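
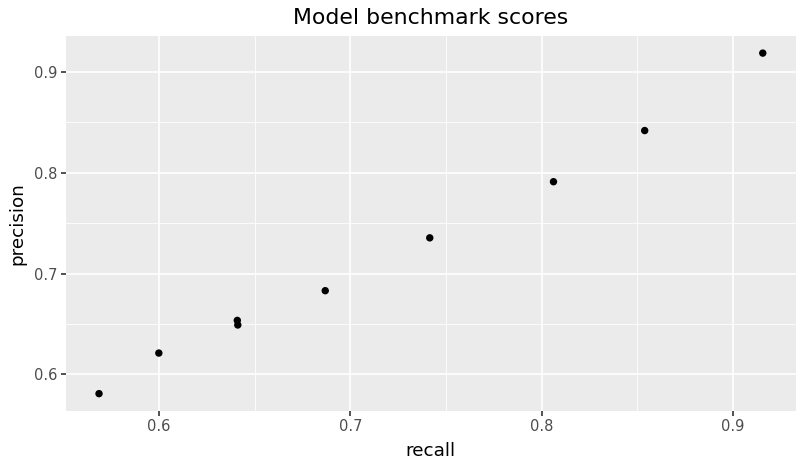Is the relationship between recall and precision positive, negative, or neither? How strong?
Points are positively correlated; strong (|r| ≈ 1.0).

positive, strong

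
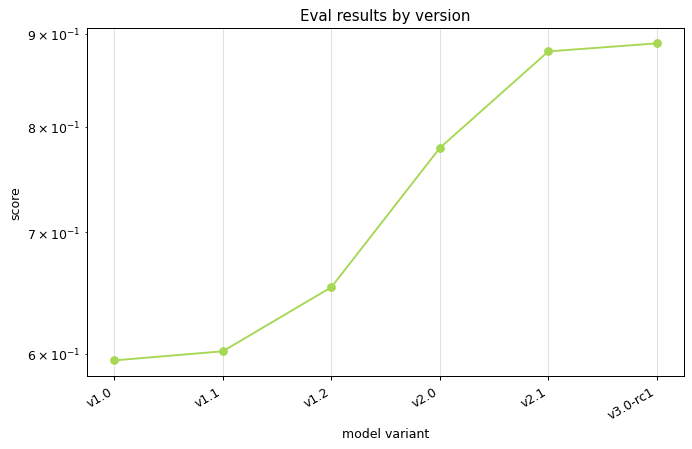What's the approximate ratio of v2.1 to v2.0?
≈ 1.12×

v2.1 ≈ 0.90, v2.0 ≈ 0.80; 0.90/0.80 ≈ 1.12.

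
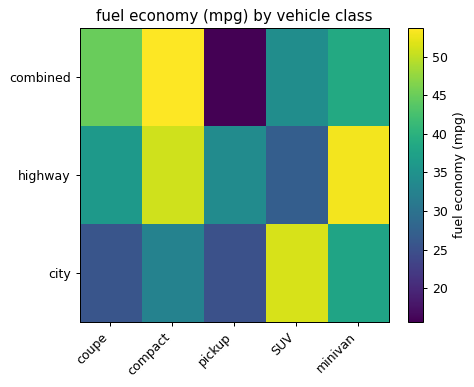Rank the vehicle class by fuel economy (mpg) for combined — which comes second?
coupe

Top 3 for combined: compact ≈ 55, coupe ≈ 45, minivan ≈ 40.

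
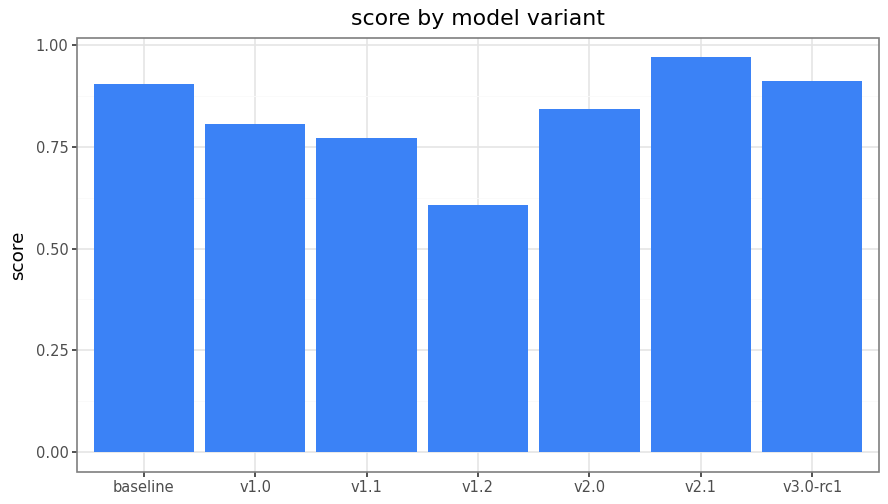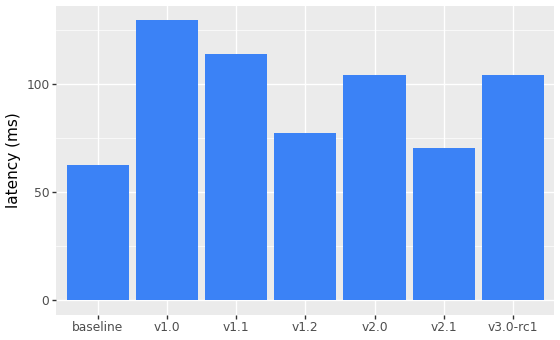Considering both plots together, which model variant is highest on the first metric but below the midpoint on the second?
v2.1

Chart 2 median latency (ms) ≈ 100; below-median model variants: baseline, v1.2, v2.1. Among those, v2.1 has the highest score (≈ 1).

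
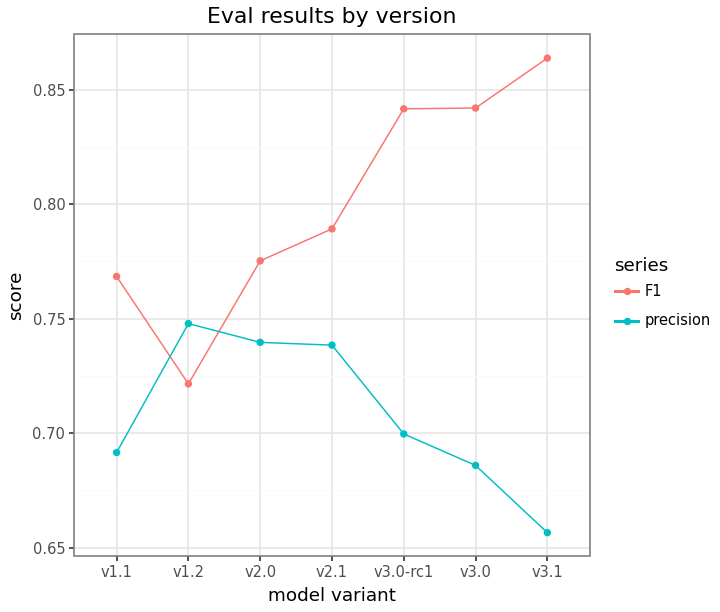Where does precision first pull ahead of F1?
v1.2

v1.1: precision ≈ 0.70 vs F1 ≈ 0.76 (not yet); v1.2: precision ≈ 0.74 vs F1 ≈ 0.72 (first crossover).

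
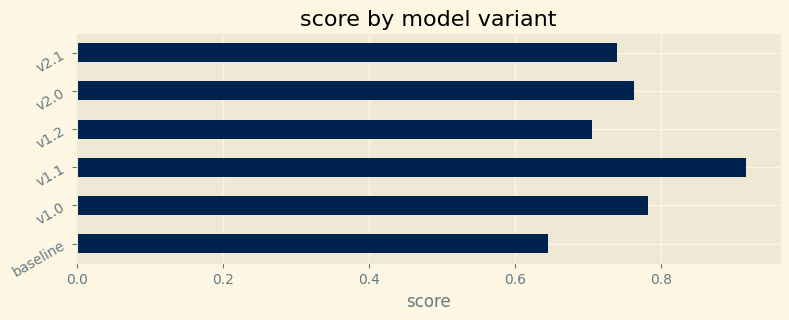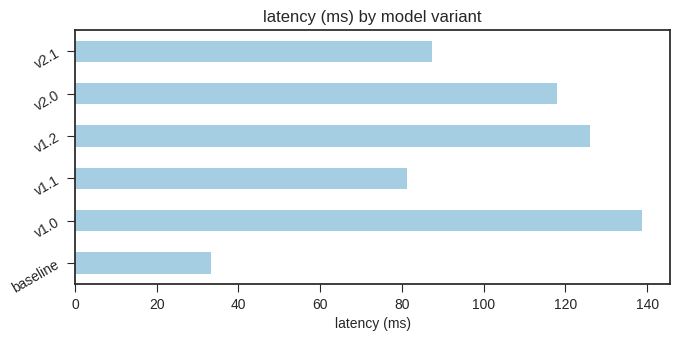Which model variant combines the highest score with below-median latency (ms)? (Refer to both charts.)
Chart 2 median latency (ms) ≈ 100; below-median model variants: baseline, v1.1, v2.1. Among those, v1.1 has the highest score (≈ 0.9).

v1.1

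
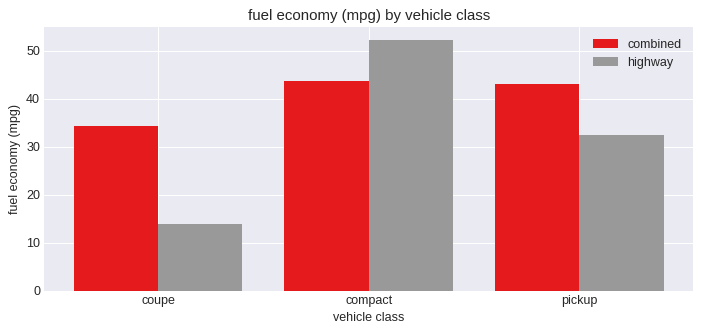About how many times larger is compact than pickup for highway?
compact ≈ 50, pickup ≈ 30; 50/30 ≈ 1.67.

≈ 1.67×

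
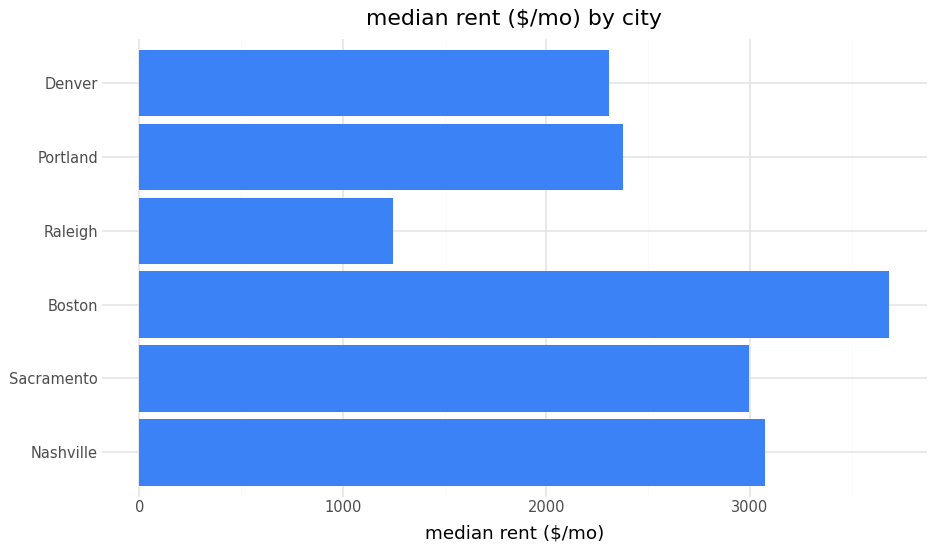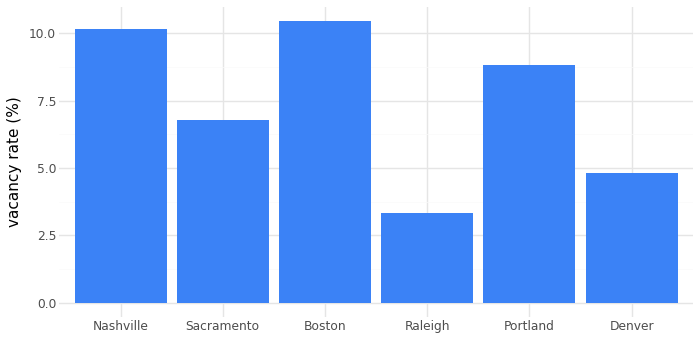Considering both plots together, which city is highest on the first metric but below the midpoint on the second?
Chart 2 median vacancy rate (%) ≈ 8; below-median cities: Sacramento, Raleigh, Denver. Among those, Sacramento has the highest median rent ($/mo) (≈ 3000).

Sacramento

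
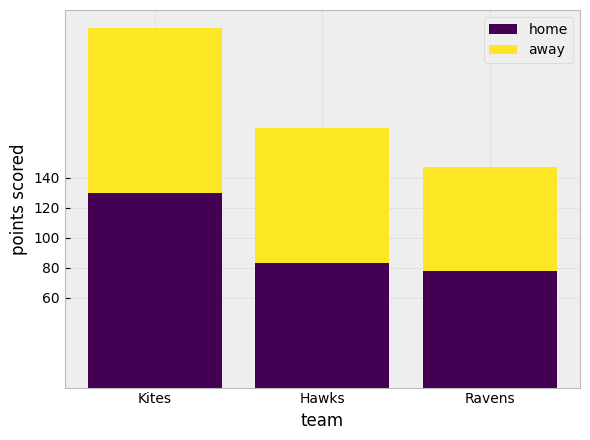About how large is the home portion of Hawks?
home top ≈ 80, bottom ≈ 0; segment ≈ 80.

≈ 80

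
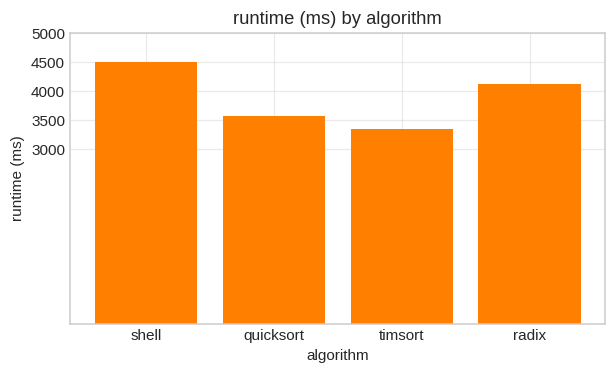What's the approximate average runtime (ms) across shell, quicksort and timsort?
≈ 3833

(4500 + 3500 + 3500) / 3 ≈ 3833.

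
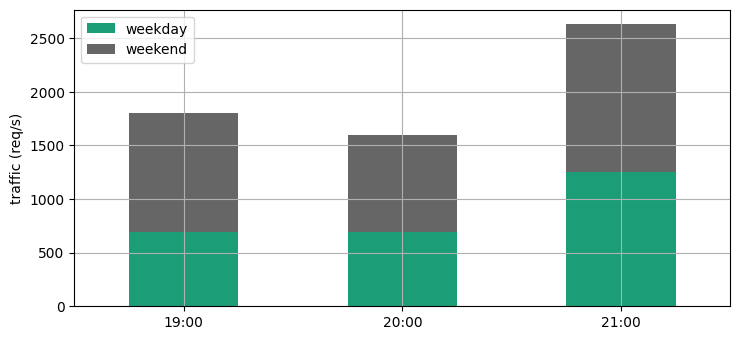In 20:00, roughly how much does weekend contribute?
weekend top ≈ 1500, bottom ≈ 500; segment ≈ 1000.

≈ 1000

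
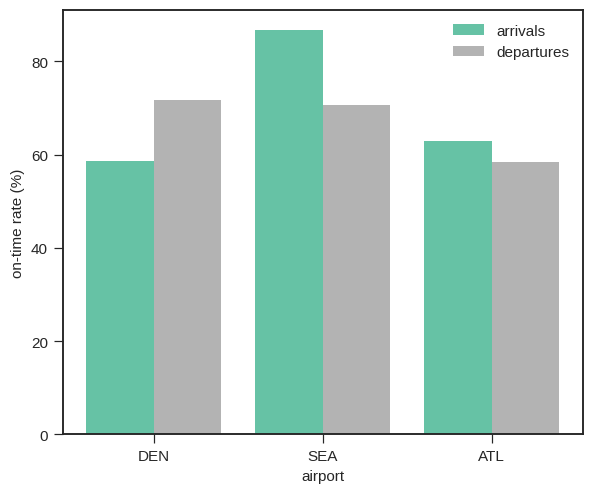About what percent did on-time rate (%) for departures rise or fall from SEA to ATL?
≈ -14.3%

SEA ≈ 70, ATL ≈ 60; (60 − 70) / 70 ≈ -14.3%.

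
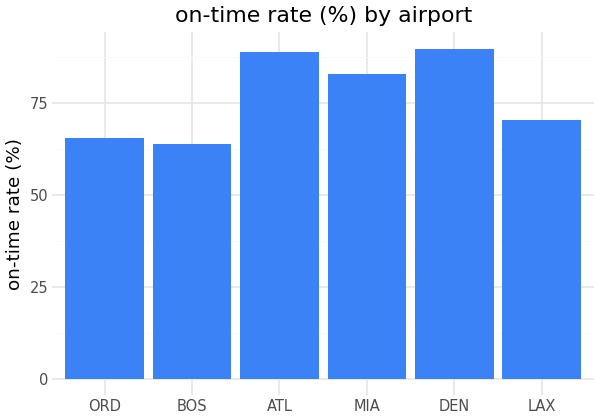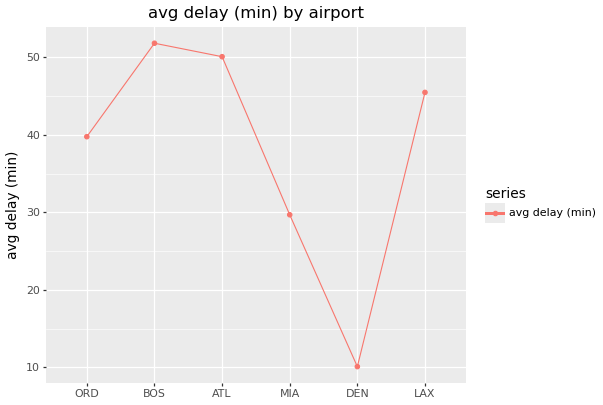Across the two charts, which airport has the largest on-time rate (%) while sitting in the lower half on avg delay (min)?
Chart 2 median avg delay (min) ≈ 45; below-median airports: ORD, MIA, DEN. Among those, DEN has the highest on-time rate (%) (≈ 90).

DEN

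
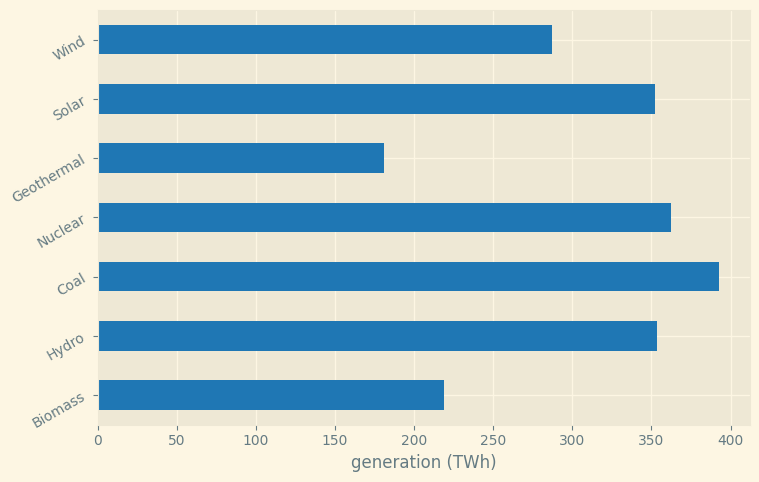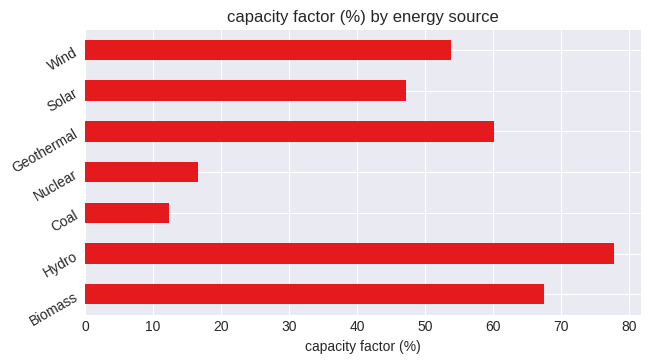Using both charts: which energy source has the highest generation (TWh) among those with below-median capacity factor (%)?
Coal

Chart 2 median capacity factor (%) ≈ 50; below-median energy sources: Coal, Nuclear, Solar. Among those, Coal has the highest generation (TWh) (≈ 400).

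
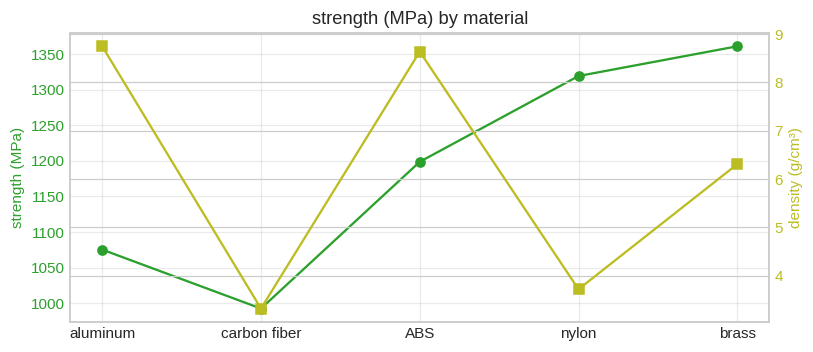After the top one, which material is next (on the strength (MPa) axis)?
Top 3 (on the strength (MPa) axis): brass ≈ 1350, nylon ≈ 1300, ABS ≈ 1200.

nylon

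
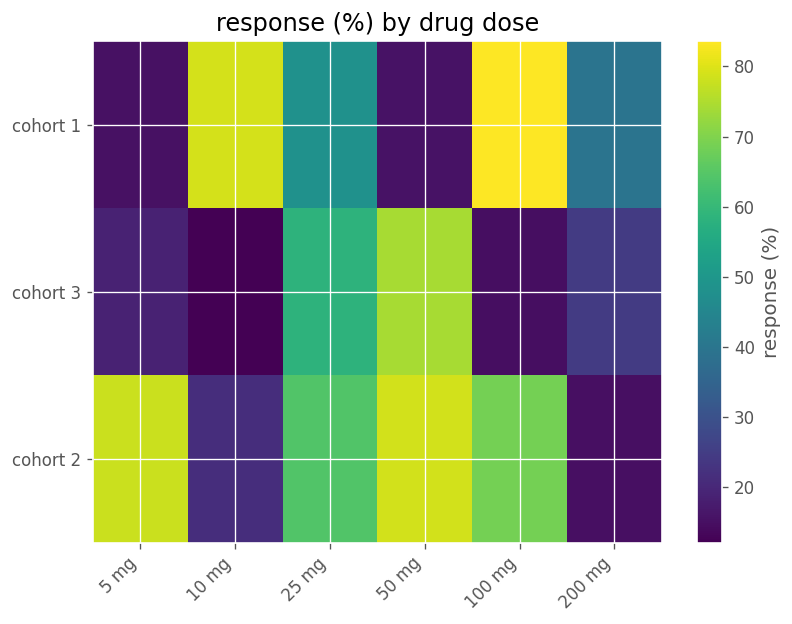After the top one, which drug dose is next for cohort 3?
25 mg

Top 3 for cohort 3: 50 mg ≈ 70, 25 mg ≈ 60, 200 mg ≈ 20.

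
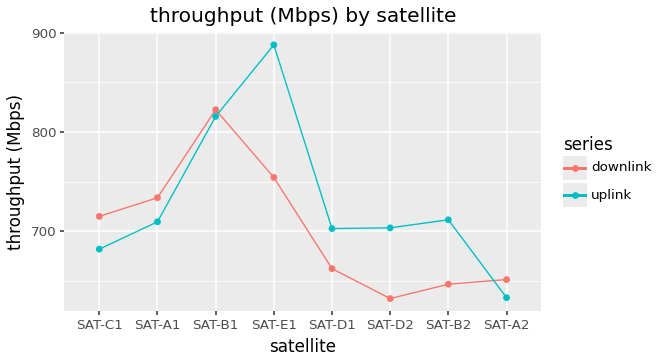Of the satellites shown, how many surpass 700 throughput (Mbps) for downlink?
4

Above 700: SAT-C1, SAT-A1, SAT-B1, SAT-E1.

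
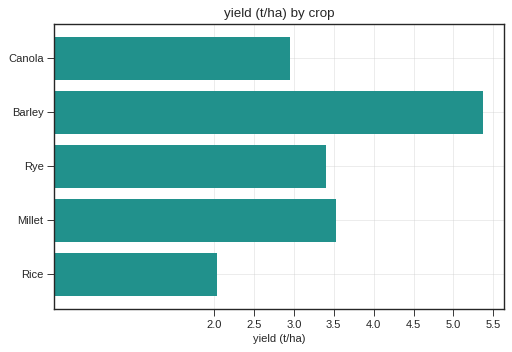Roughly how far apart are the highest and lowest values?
Max Barley ≈ 5.5, min Rice ≈ 2.0; range ≈ 3.5.

≈ 3.5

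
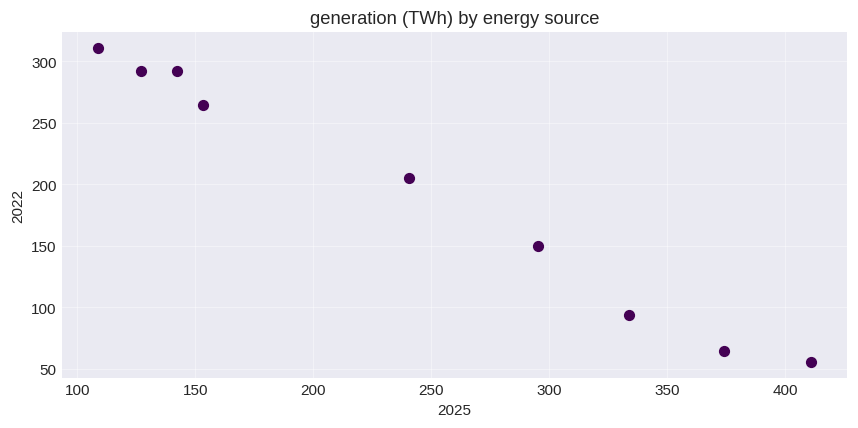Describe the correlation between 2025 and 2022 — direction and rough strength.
negative, strong

Points are negatively correlated; strong (|r| ≈ 1.0).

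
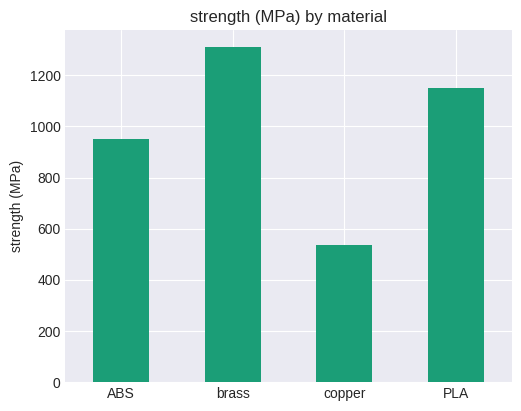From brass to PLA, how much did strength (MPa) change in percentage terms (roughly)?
≈ -14.3%

brass ≈ 1400, PLA ≈ 1200; (1200 − 1400) / 1400 ≈ -14.3%.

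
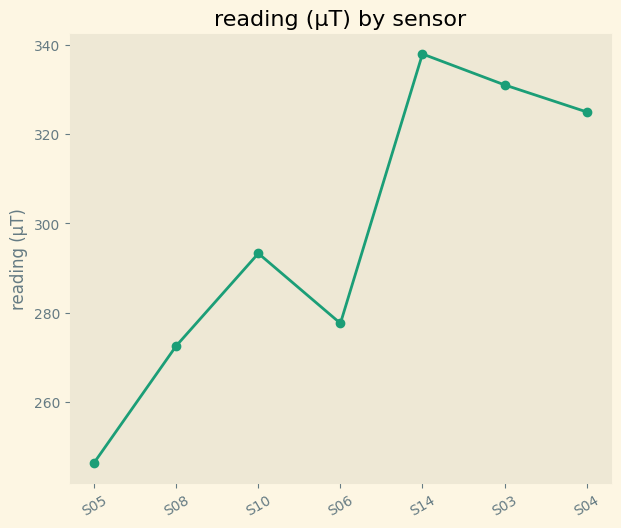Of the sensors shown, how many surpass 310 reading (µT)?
Above 310: S14, S03, S04.

3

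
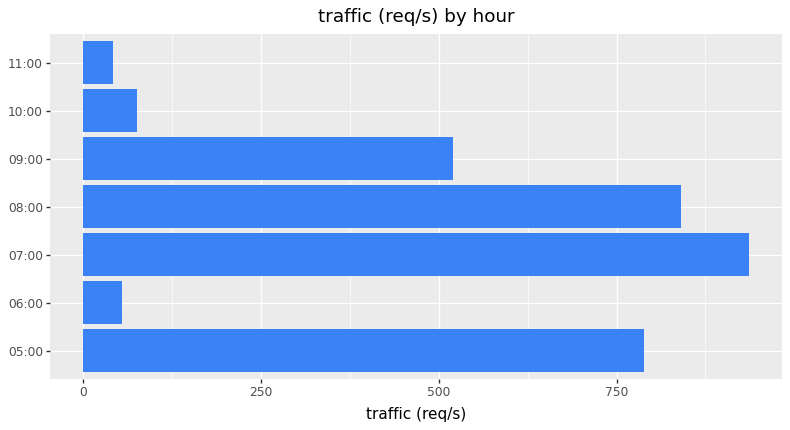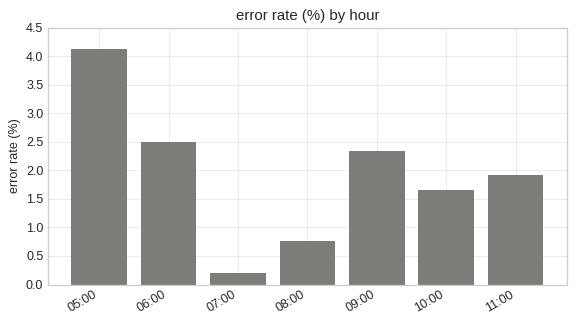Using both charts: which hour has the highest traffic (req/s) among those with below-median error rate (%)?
07:00

Chart 2 median error rate (%) ≈ 2; below-median hours: 07:00, 08:00, 10:00. Among those, 07:00 has the highest traffic (req/s) (≈ 900).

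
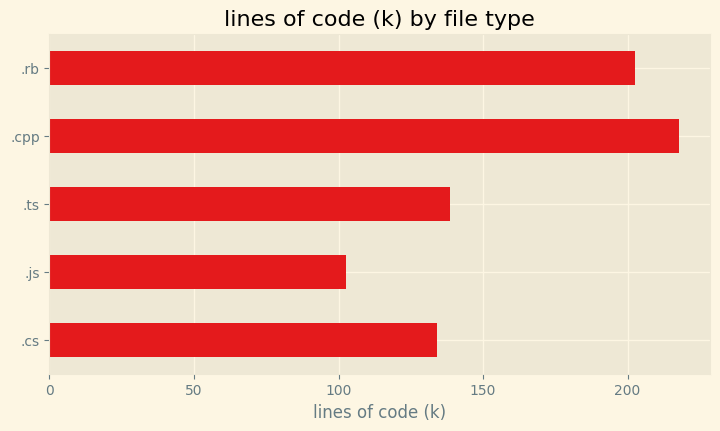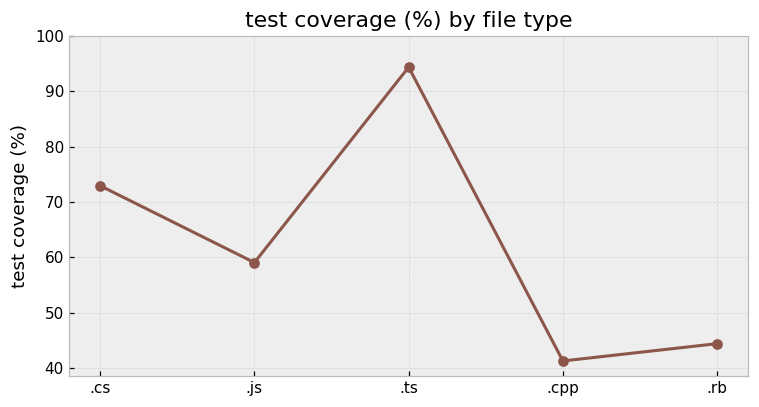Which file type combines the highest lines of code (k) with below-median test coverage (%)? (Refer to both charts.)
.cpp

Chart 2 median test coverage (%) ≈ 60; below-median file types: .cpp, .rb. Among those, .cpp has the highest lines of code (k) (≈ 220).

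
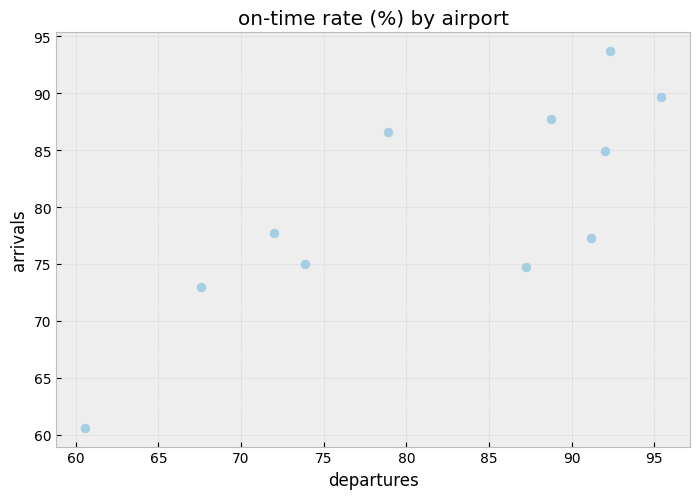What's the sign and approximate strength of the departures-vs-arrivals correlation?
Points are positively correlated; strong (|r| ≈ 0.8).

positive, strong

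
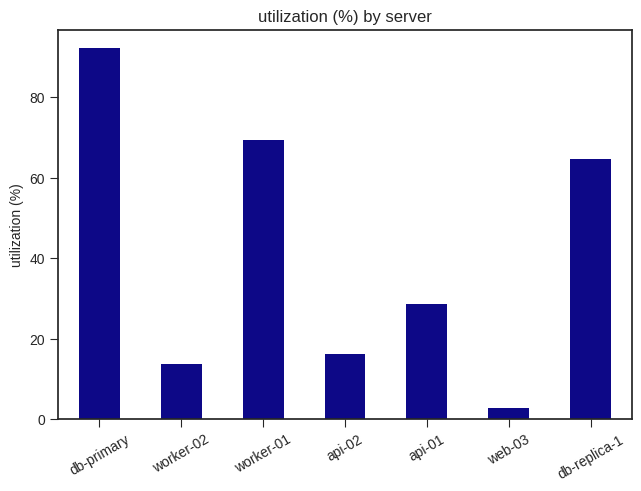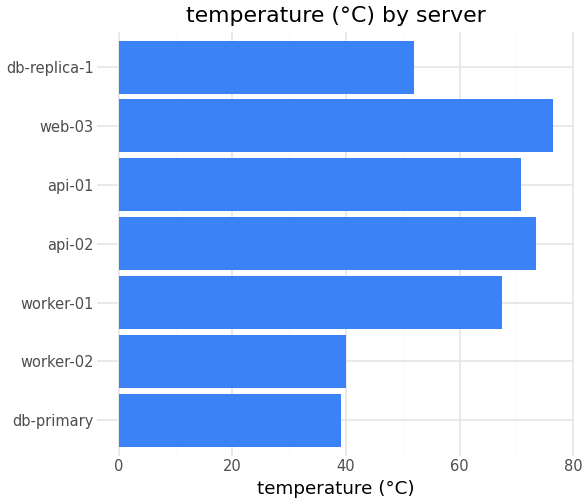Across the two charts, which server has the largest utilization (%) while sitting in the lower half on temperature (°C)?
db-primary

Chart 2 median temperature (°C) ≈ 70; below-median servers: db-primary, worker-02, db-replica-1. Among those, db-primary has the highest utilization (%) (≈ 90).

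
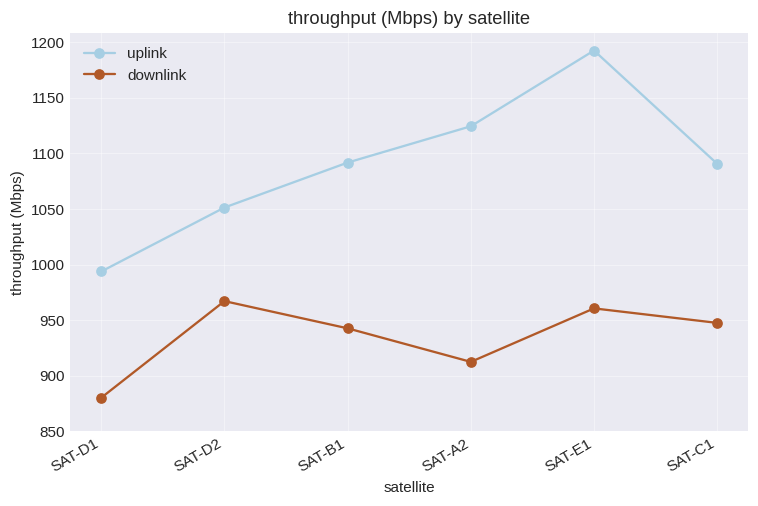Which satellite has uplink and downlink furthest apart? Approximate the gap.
SAT-E1, ≈ 250 Mbps

SAT-E1: uplink ≈ 1200, downlink ≈ 950 → gap ≈ 250. Next-largest (SAT-A2) is only ≈ 200.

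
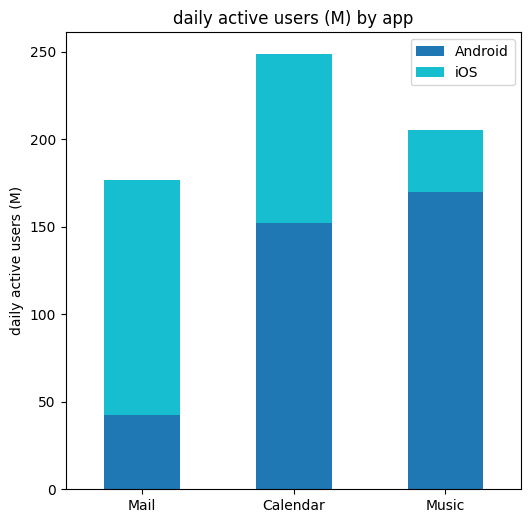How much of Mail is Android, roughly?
Android top ≈ 50, bottom ≈ 0; segment ≈ 50.

≈ 50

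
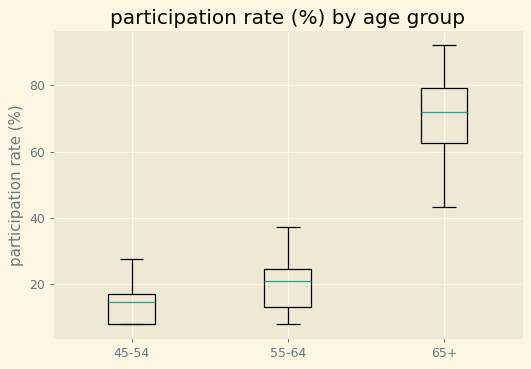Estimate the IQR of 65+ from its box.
≈ 15

Q3 ≈ 80, Q1 ≈ 65; IQR ≈ 15.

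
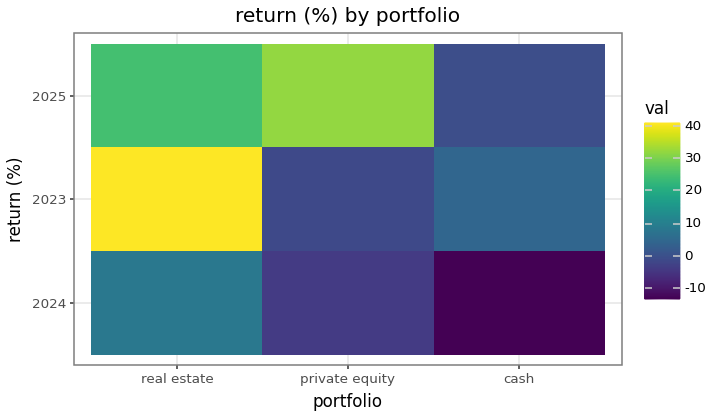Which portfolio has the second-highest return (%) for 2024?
Top 3 for 2024: real estate ≈ 10, private equity ≈ -5, cash ≈ -15.

private equity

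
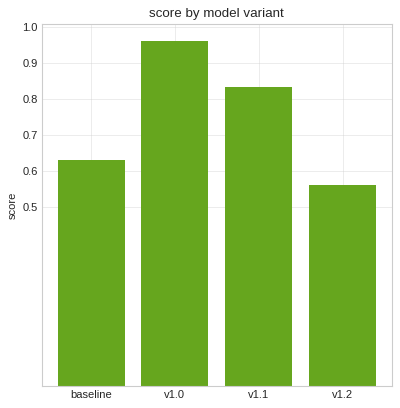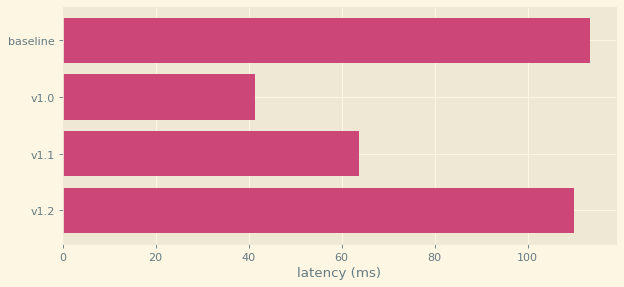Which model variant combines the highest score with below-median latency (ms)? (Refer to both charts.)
Chart 2 median latency (ms) ≈ 80; below-median model variants: v1.0, v1.1. Among those, v1.0 has the highest score (≈ 1).

v1.0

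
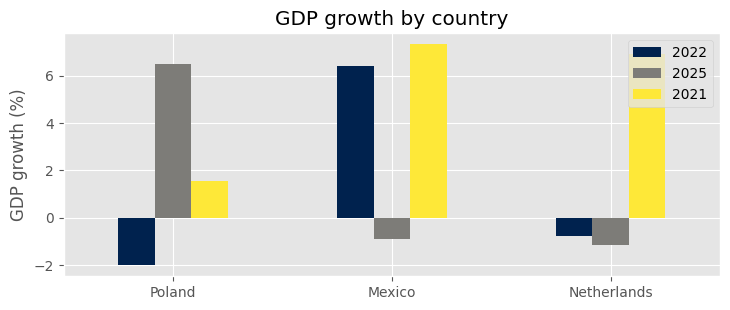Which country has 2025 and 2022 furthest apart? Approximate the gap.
Poland, ≈ 9 %

Poland: 2025 ≈ 7, 2022 ≈ -2 → gap ≈ 9. Next-largest (Mexico) is only ≈ 7.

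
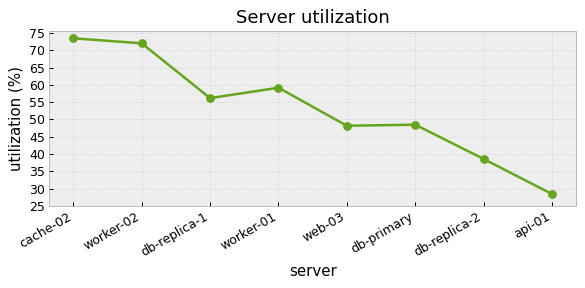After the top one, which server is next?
worker-02

Top 3: cache-02 ≈ 75, worker-02 ≈ 70, worker-01 ≈ 60.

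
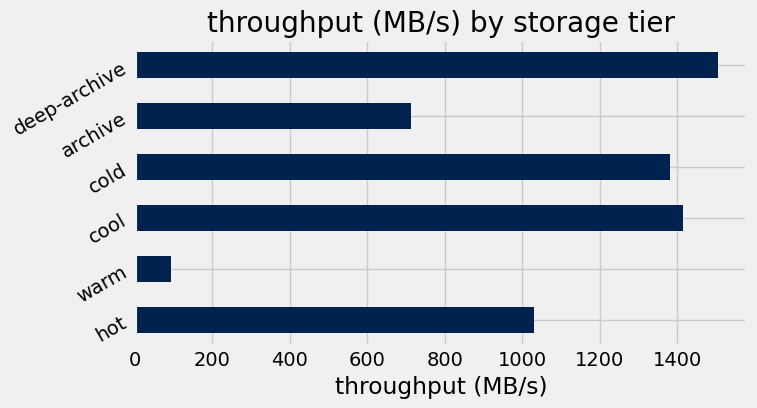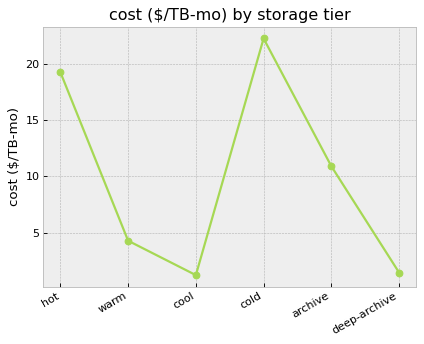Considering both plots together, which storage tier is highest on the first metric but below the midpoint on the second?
deep-archive

Chart 2 median cost ($/TB-mo) ≈ 10; below-median storage tiers: warm, cool, deep-archive. Among those, deep-archive has the highest throughput (MB/s) (≈ 1600).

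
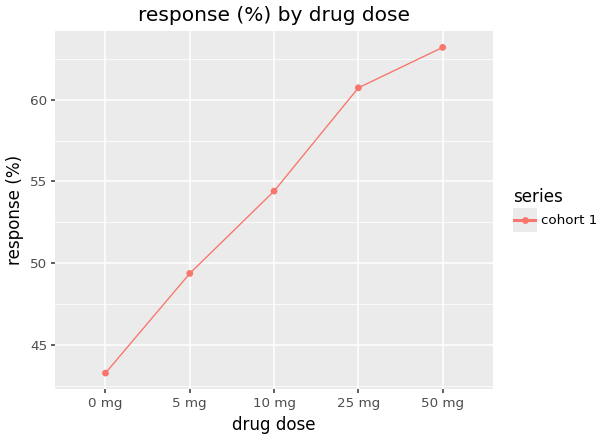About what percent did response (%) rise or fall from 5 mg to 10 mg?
5 mg ≈ 50, 10 mg ≈ 54; (54 − 50) / 50 ≈ +8%.

≈ +8%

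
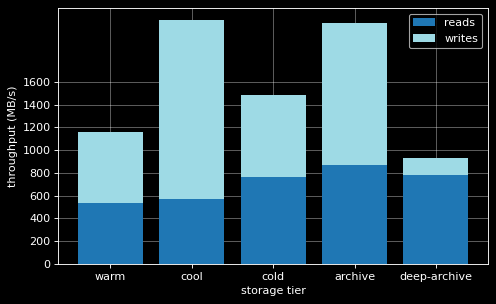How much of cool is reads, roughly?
reads top ≈ 600, bottom ≈ 0; segment ≈ 600.

≈ 600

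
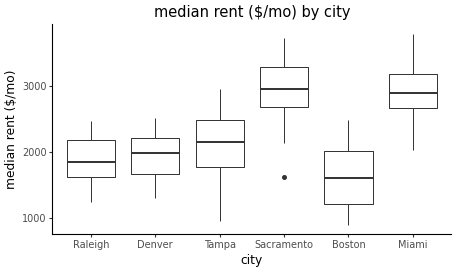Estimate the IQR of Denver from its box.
≈ 600

Q3 ≈ 2200, Q1 ≈ 1600; IQR ≈ 600.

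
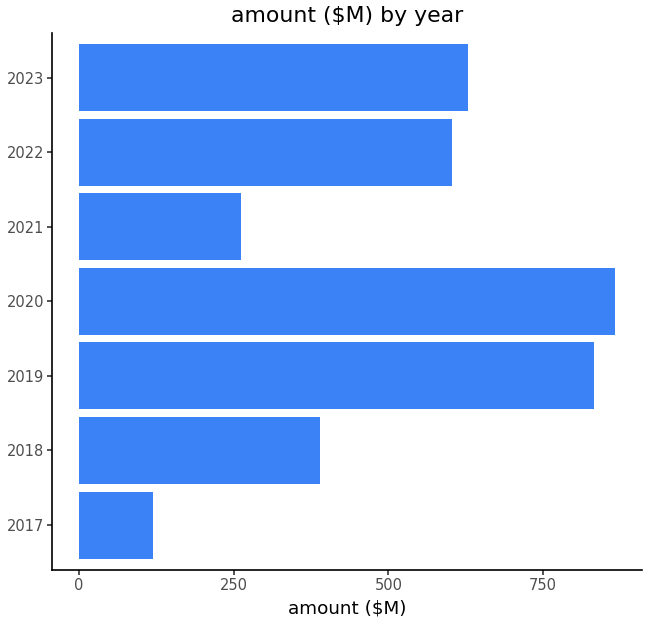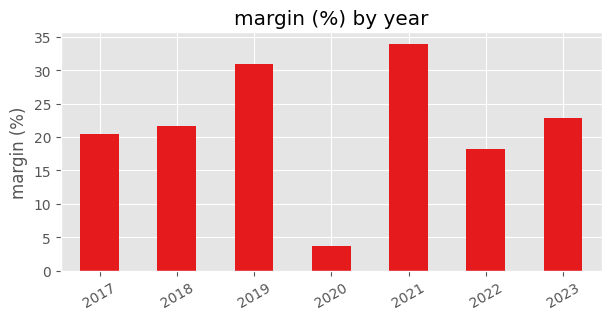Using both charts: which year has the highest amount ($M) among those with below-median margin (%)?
Chart 2 median margin (%) ≈ 20; below-median years: 2017, 2020, 2022. Among those, 2020 has the highest amount ($M) (≈ 900).

2020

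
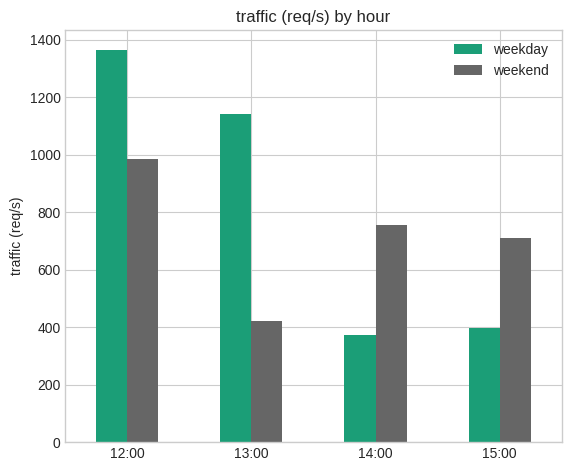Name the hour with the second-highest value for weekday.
13:00

Top 3 for weekday: 12:00 ≈ 1400, 13:00 ≈ 1200, 15:00 ≈ 400.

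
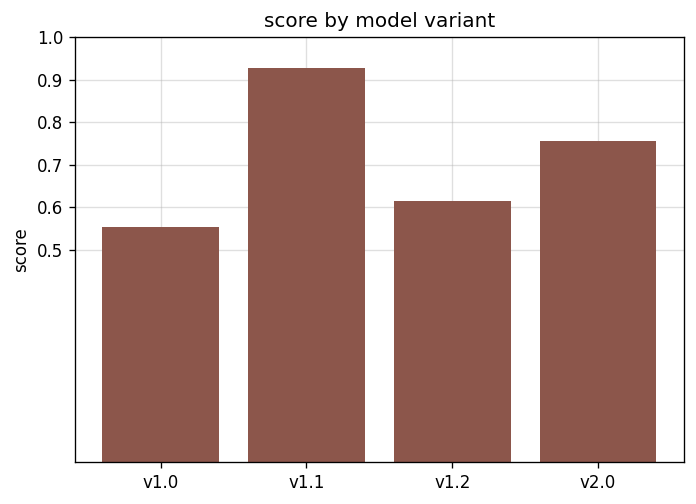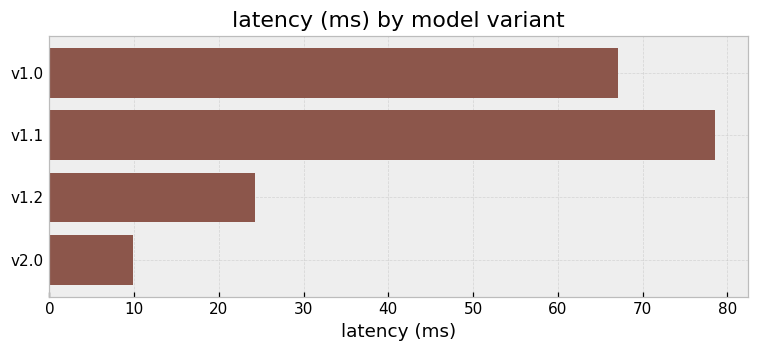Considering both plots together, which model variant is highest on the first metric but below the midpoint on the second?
v2.0

Chart 2 median latency (ms) ≈ 50; below-median model variants: v1.2, v2.0. Among those, v2.0 has the highest score (≈ 0.8).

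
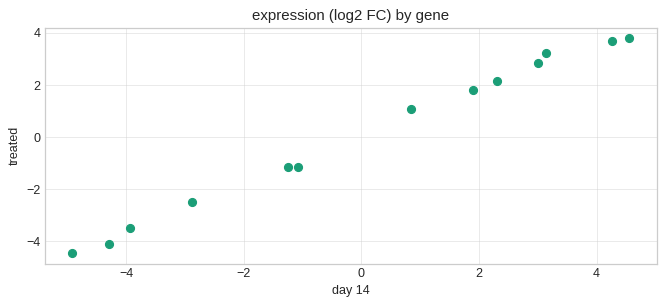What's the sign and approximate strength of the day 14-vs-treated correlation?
positive, strong

Points are positively correlated; strong (|r| ≈ 1.0).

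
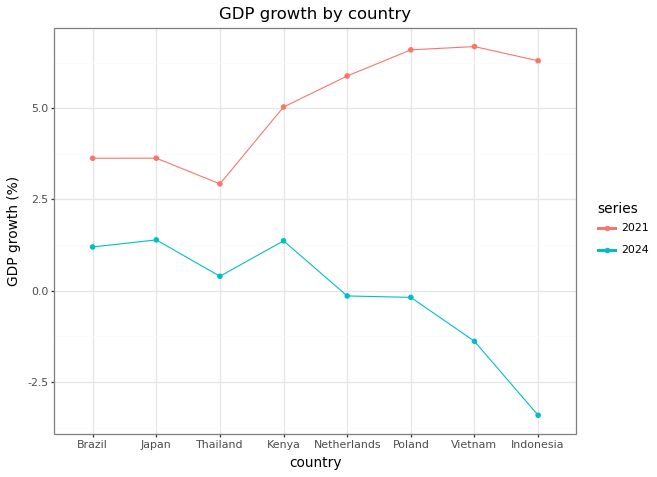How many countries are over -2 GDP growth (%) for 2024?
Above -2: Brazil, Japan, Thailand, Kenya, Netherlands, Poland, Vietnam.

7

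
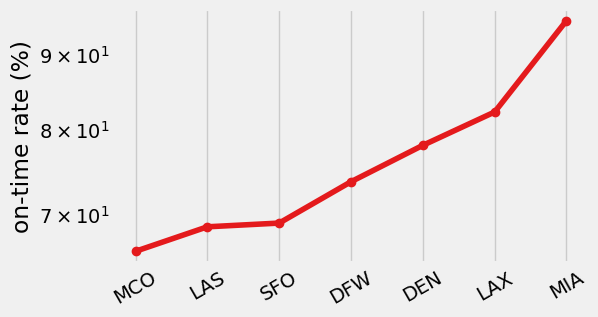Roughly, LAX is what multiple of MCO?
≈ 1.23×

LAX ≈ 80, MCO ≈ 65; 80/65 ≈ 1.23.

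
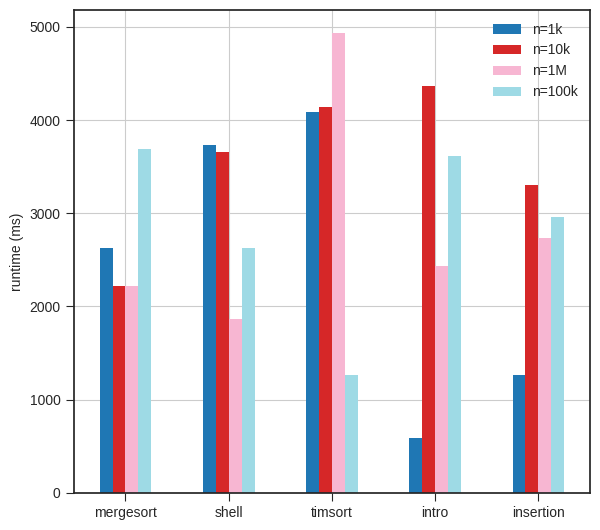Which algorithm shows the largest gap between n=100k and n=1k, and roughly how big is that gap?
intro: n=100k ≈ 3500, n=1k ≈ 500 → gap ≈ 3000. Next-largest (timsort) is only ≈ 2500.

intro, ≈ 3000 ms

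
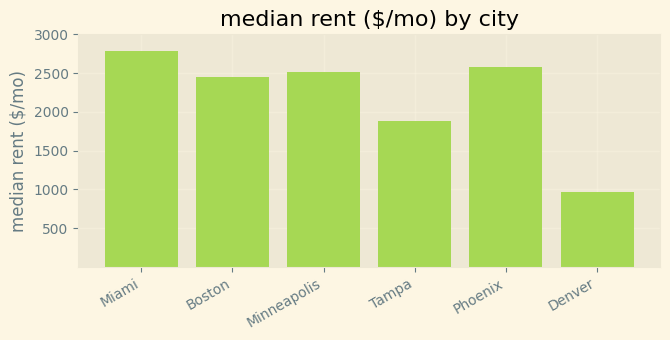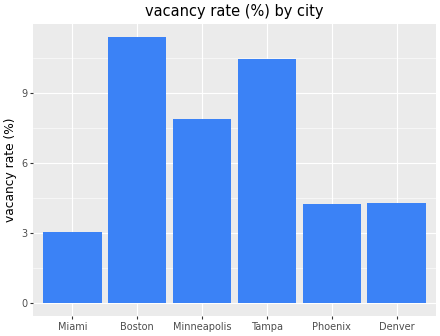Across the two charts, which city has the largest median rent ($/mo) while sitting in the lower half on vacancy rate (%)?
Chart 2 median vacancy rate (%) ≈ 6; below-median cities: Miami, Phoenix, Denver. Among those, Miami has the highest median rent ($/mo) (≈ 3000).

Miami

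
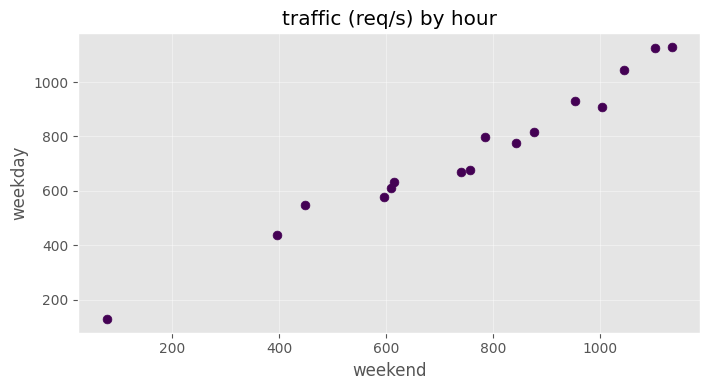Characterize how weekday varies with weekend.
positive, strong

Points are positively correlated; strong (|r| ≈ 1.0).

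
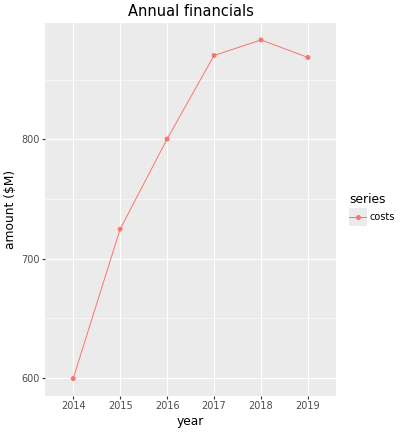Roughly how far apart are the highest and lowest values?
≈ 275

Max 2018 ≈ 875, min 2014 ≈ 600; range ≈ 275.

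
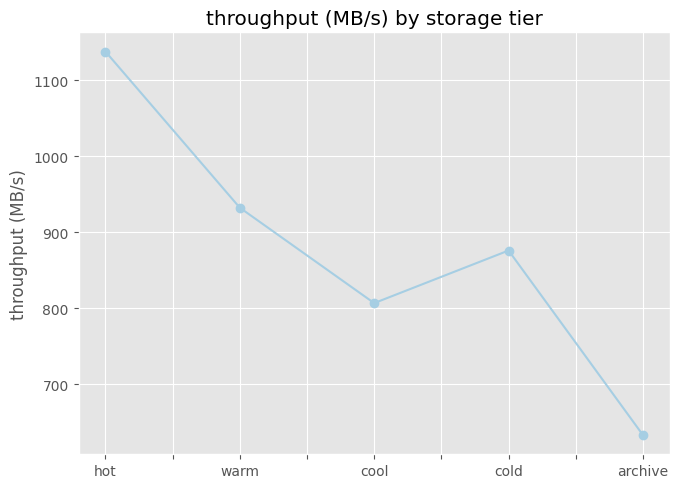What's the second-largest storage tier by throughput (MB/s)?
warm

Top 3: hot ≈ 1150, warm ≈ 950, cold ≈ 900.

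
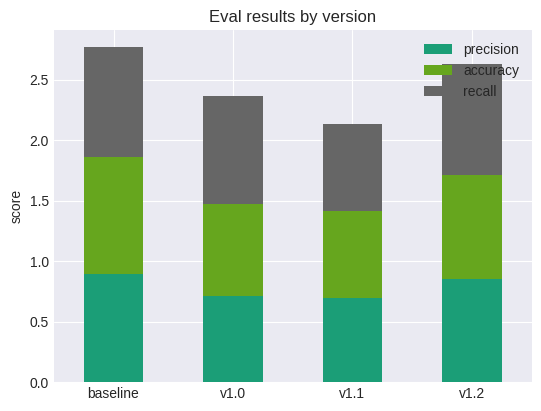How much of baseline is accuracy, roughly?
accuracy top ≈ 2.0, bottom ≈ 1.0; segment ≈ 1.0.

≈ 1.0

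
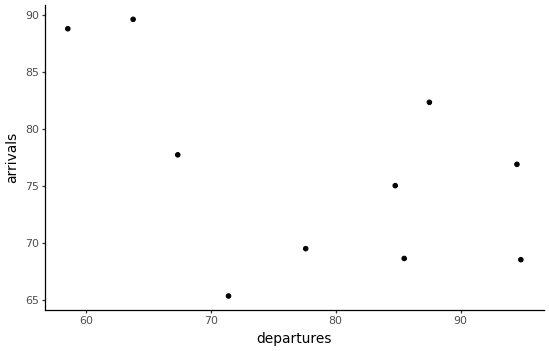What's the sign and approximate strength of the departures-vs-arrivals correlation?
Points are negatively correlated; moderate (|r| ≈ 0.5).

negative, moderate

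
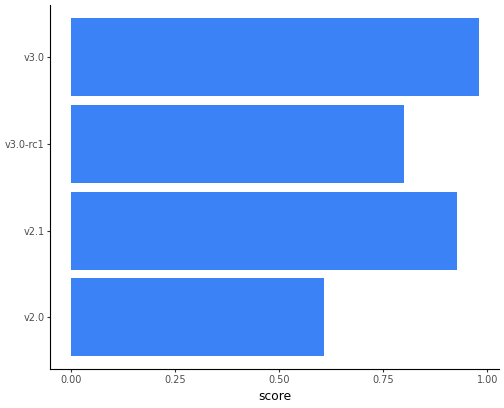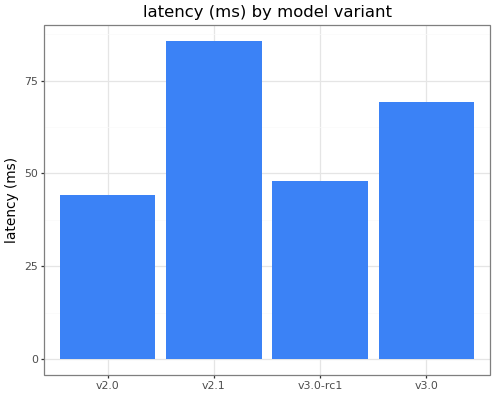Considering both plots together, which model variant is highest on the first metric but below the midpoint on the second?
v3.0-rc1

Chart 2 median latency (ms) ≈ 60; below-median model variants: v2.0, v3.0-rc1. Among those, v3.0-rc1 has the highest score (≈ 0.8).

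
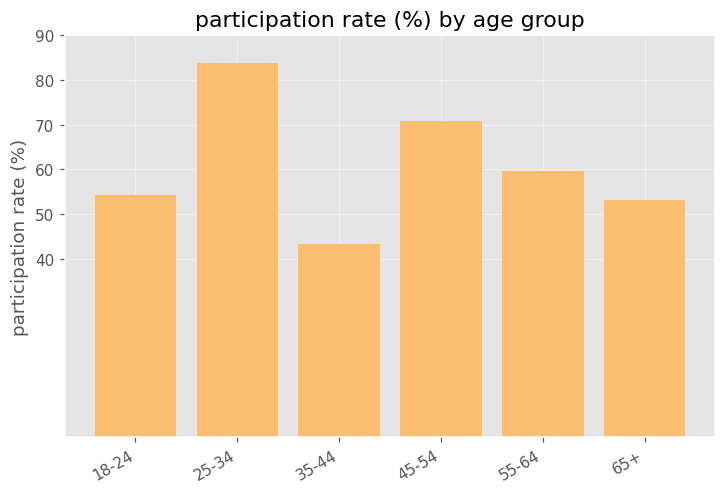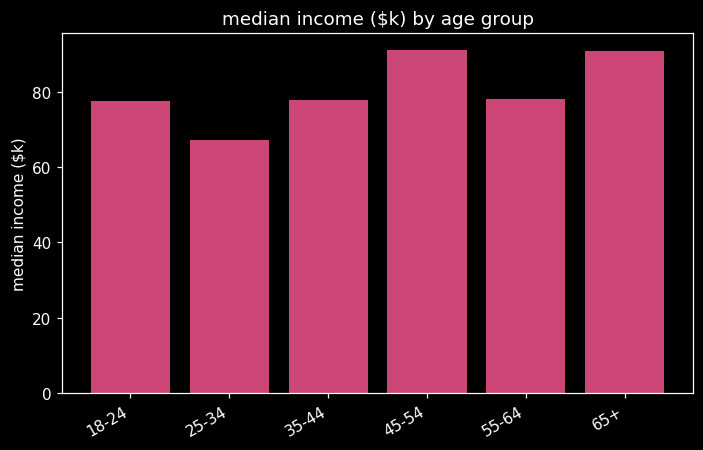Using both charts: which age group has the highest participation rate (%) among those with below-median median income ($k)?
Chart 2 median median income ($k) ≈ 80; below-median age groups: 18-24, 25-34, 35-44. Among those, 25-34 has the highest participation rate (%) (≈ 80).

25-34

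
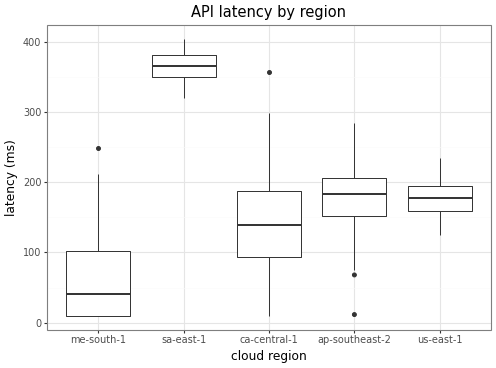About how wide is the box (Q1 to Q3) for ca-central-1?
≈ 100

Q3 ≈ 200, Q1 ≈ 100; IQR ≈ 100.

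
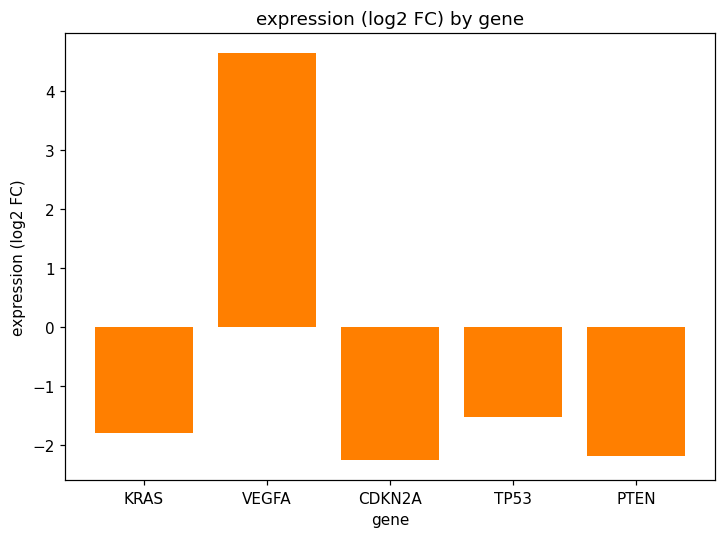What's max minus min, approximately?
Max VEGFA ≈ 5, min CDKN2A ≈ -2; range ≈ 7.

≈ 7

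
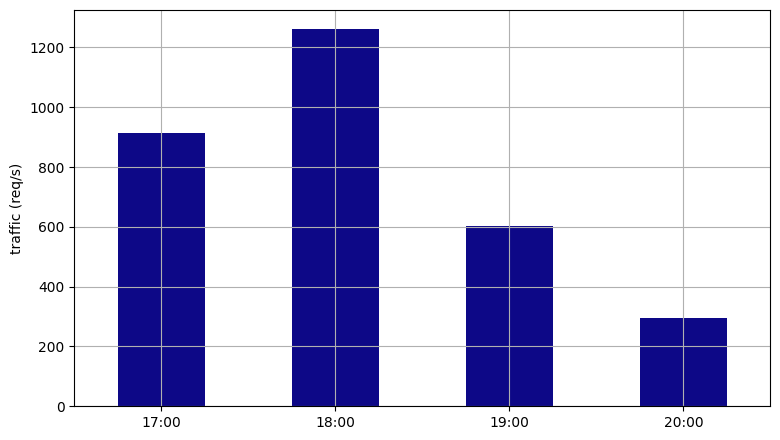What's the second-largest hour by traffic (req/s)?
Top 3: 18:00 ≈ 1200, 17:00 ≈ 1000, 19:00 ≈ 600.

17:00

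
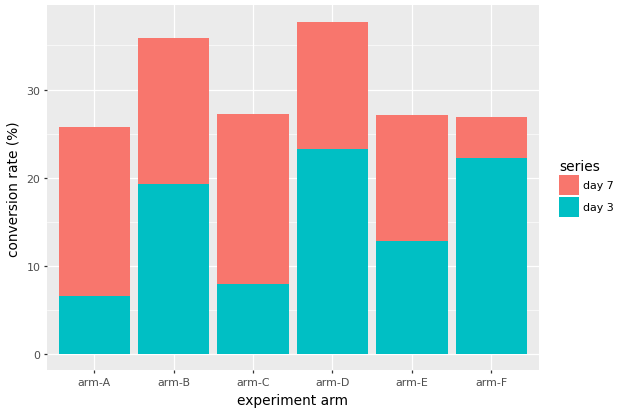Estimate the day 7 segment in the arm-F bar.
≈ 5

day 7 top ≈ 25, bottom ≈ 20; segment ≈ 5.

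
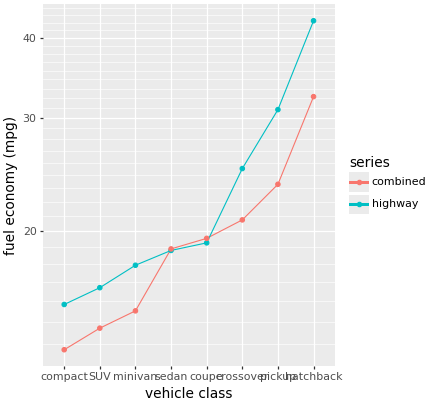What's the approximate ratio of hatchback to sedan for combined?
hatchback ≈ 30, sedan ≈ 20; 30/20 ≈ 1.5.

≈ 1.5×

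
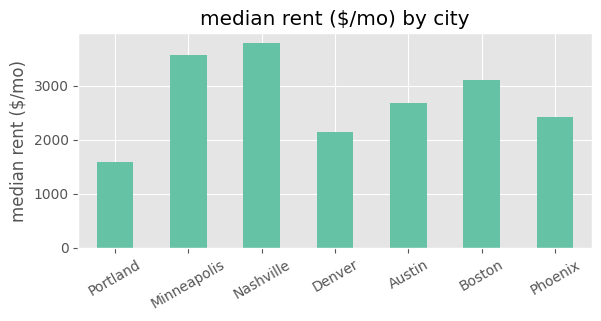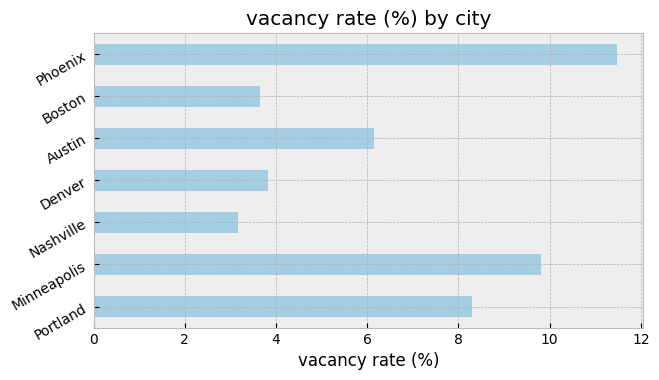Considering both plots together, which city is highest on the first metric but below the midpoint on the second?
Nashville

Chart 2 median vacancy rate (%) ≈ 6; below-median cities: Nashville, Denver, Boston. Among those, Nashville has the highest median rent ($/mo) (≈ 4000).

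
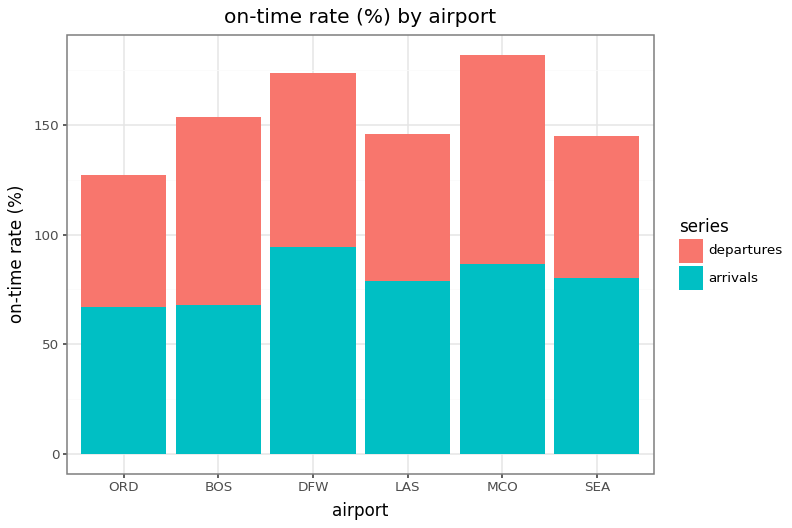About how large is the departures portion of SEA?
≈ 60

departures top ≈ 140, bottom ≈ 80; segment ≈ 60.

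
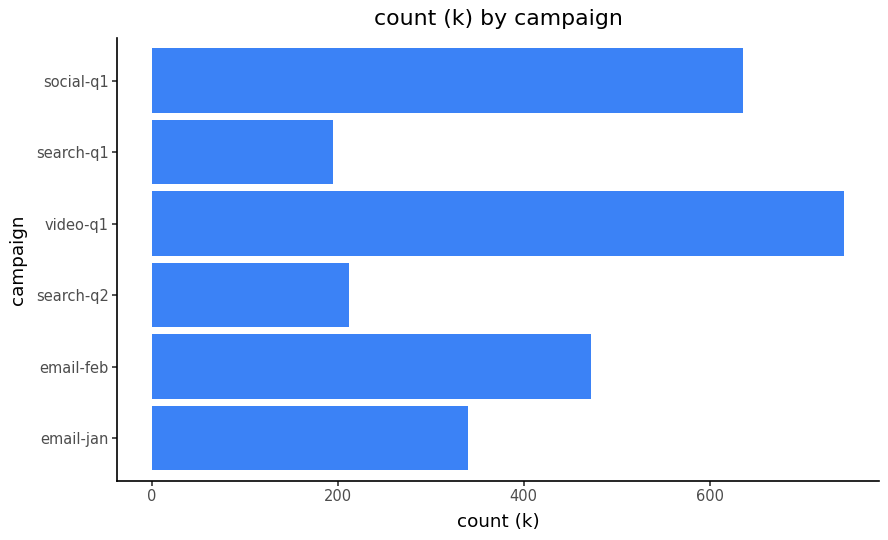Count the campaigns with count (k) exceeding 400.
Above 400: email-feb, video-q1, social-q1.

3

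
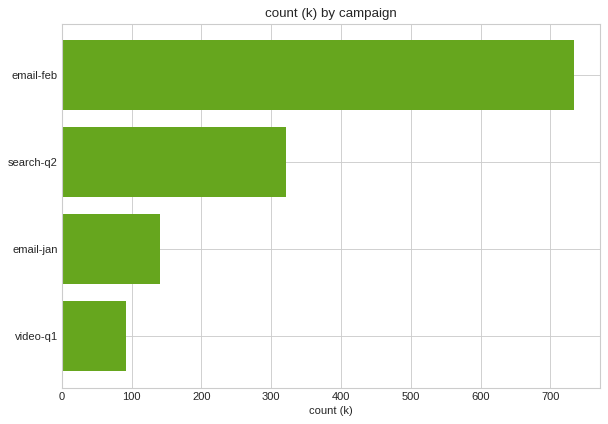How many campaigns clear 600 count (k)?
Above 600: email-feb.

1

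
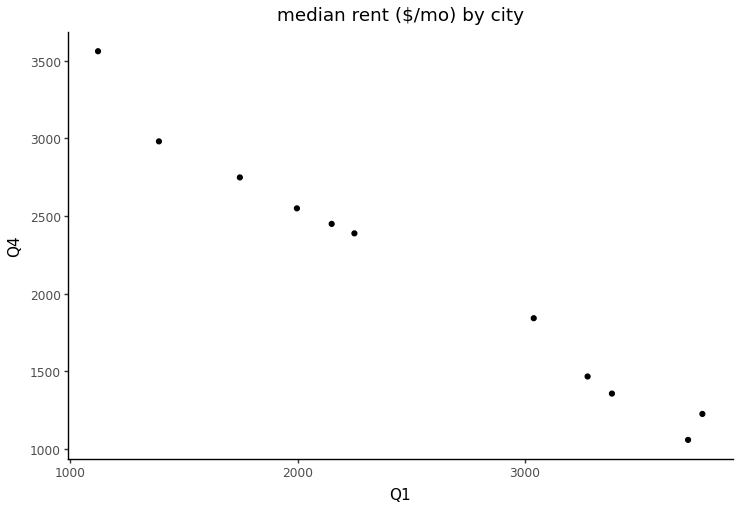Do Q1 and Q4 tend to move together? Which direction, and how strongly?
Points are negatively correlated; strong (|r| ≈ 1.0).

negative, strong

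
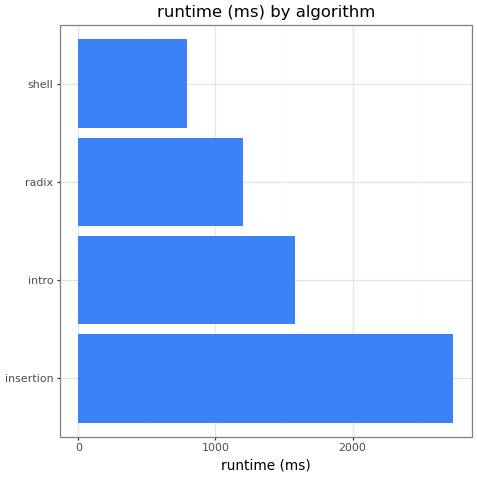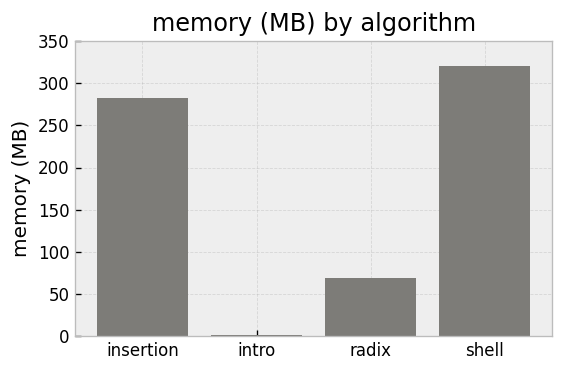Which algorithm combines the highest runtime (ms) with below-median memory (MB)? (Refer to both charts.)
Chart 2 median memory (MB) ≈ 200; below-median algorithms: intro, radix. Among those, intro has the highest runtime (ms) (≈ 1500).

intro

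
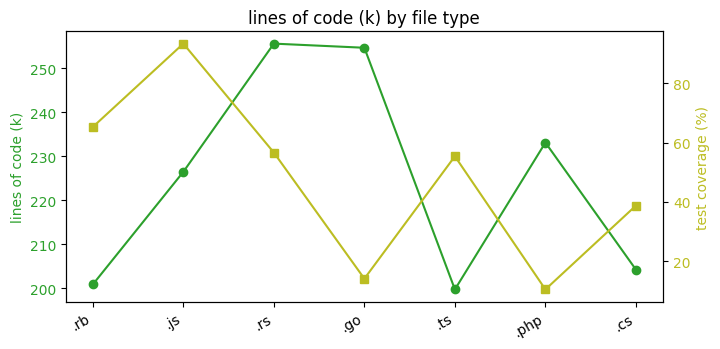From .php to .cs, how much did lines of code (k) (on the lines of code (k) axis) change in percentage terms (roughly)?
.php ≈ 235, .cs ≈ 205; (205 − 235) / 235 ≈ -12.8%.

≈ -12.8%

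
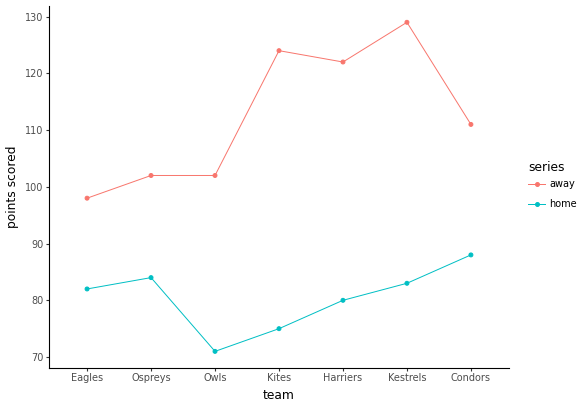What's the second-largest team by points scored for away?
Kites

Top 3 for away: Kestrels ≈ 130, Kites ≈ 125, Harriers ≈ 120.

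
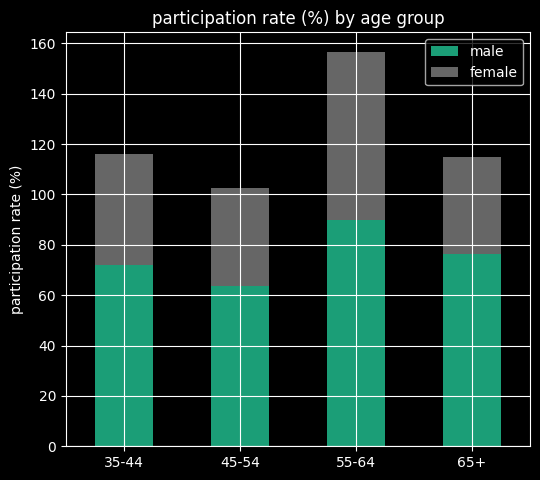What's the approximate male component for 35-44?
≈ 80

male top ≈ 80, bottom ≈ 0; segment ≈ 80.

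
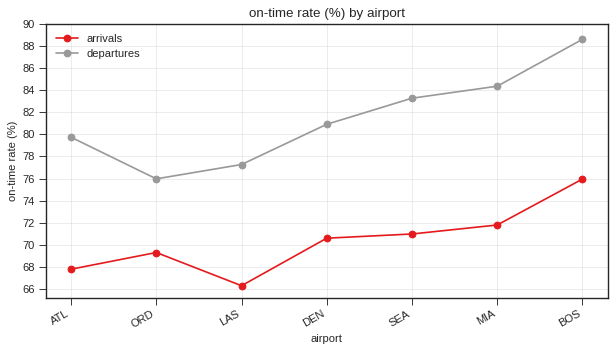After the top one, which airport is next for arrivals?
Top 3 for arrivals: BOS ≈ 76, MIA ≈ 72, SEA ≈ 70.

MIA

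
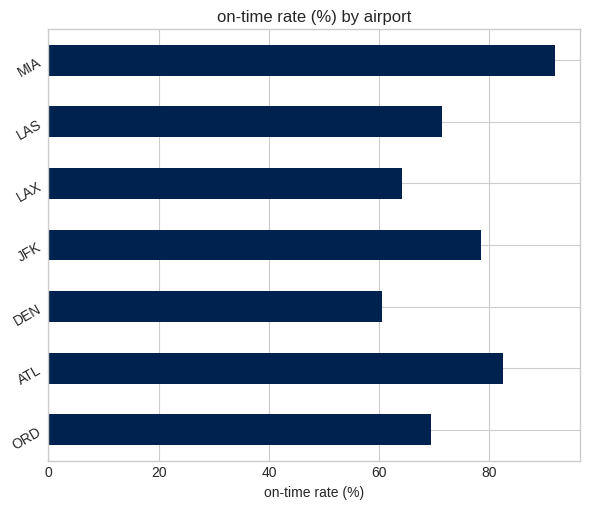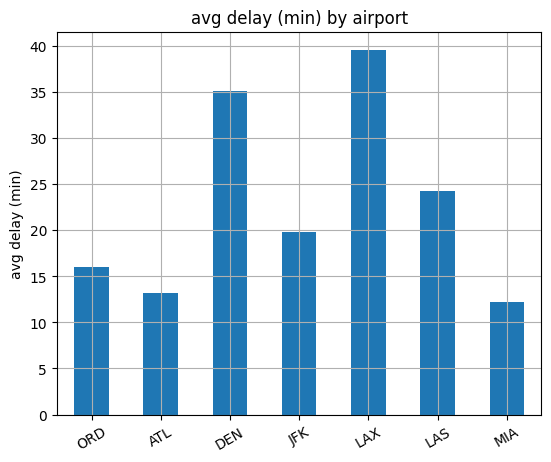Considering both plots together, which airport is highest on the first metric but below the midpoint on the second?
Chart 2 median avg delay (min) ≈ 20; below-median airports: ORD, ATL, MIA. Among those, MIA has the highest on-time rate (%) (≈ 90).

MIA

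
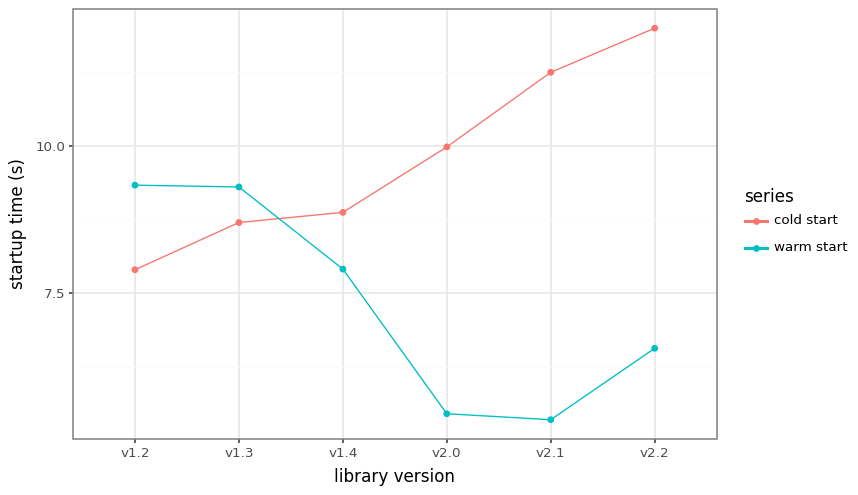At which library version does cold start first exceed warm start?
v1.3: cold start ≈ 9 vs warm start ≈ 9 (not yet); v1.4: cold start ≈ 9 vs warm start ≈ 8 (first crossover).

v1.4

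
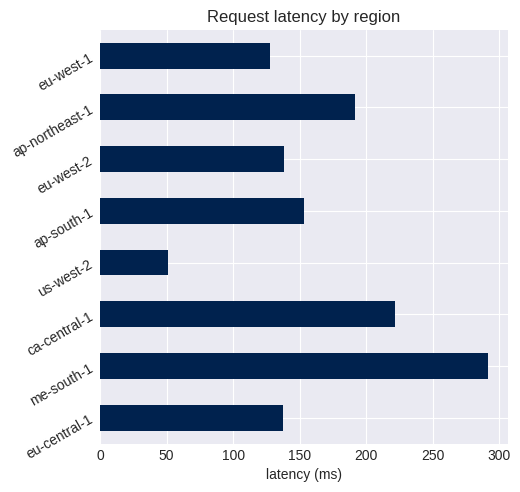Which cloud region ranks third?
ap-northeast-1

Top 4: me-south-1 ≈ 300, ca-central-1 ≈ 225, ap-northeast-1 ≈ 200, ap-south-1 ≈ 150.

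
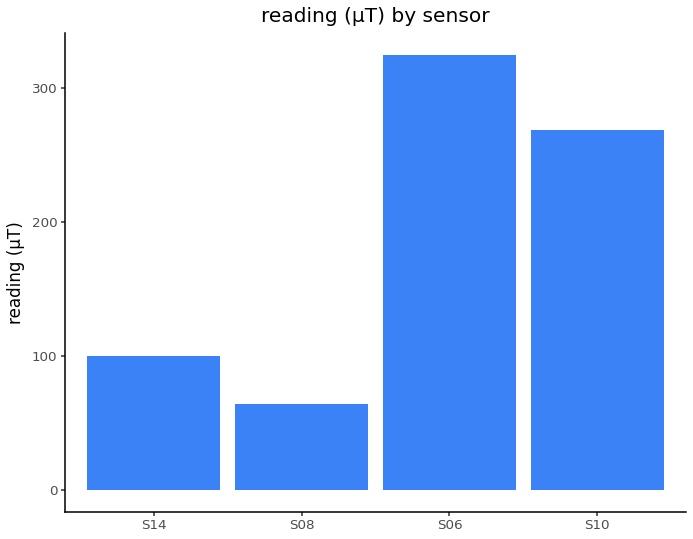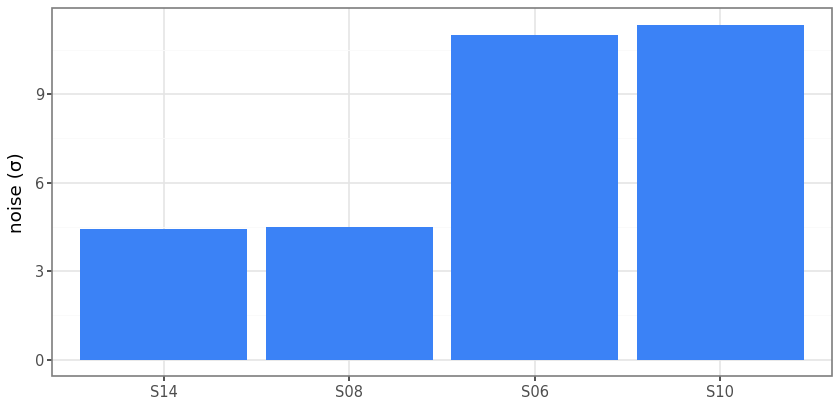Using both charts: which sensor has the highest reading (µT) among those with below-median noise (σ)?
Chart 2 median noise (σ) ≈ 8; below-median sensors: S14, S08. Among those, S14 has the highest reading (µT) (≈ 100).

S14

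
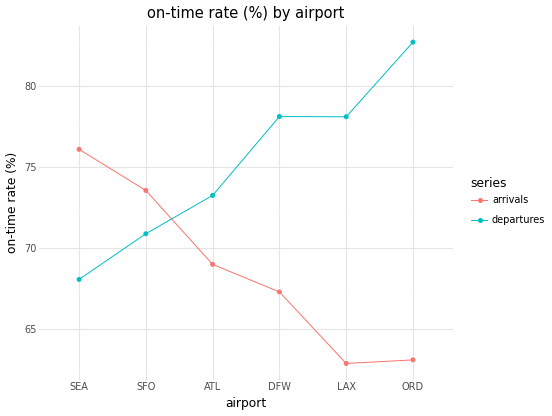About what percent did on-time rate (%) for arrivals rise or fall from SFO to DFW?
≈ -8.1%

SFO ≈ 74, DFW ≈ 68; (68 − 74) / 74 ≈ -8.1%.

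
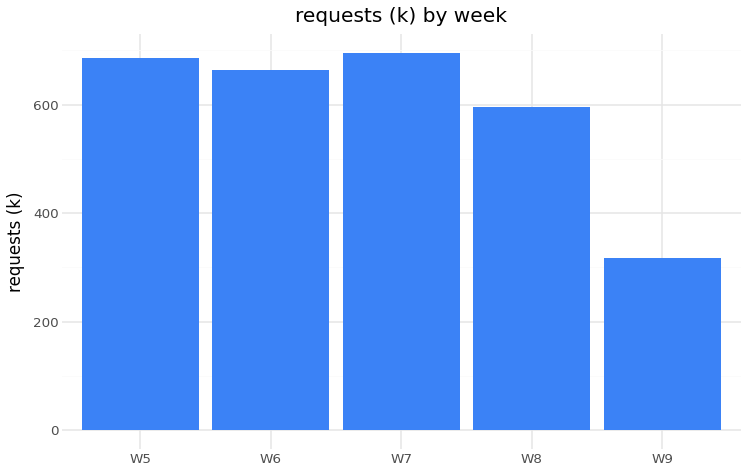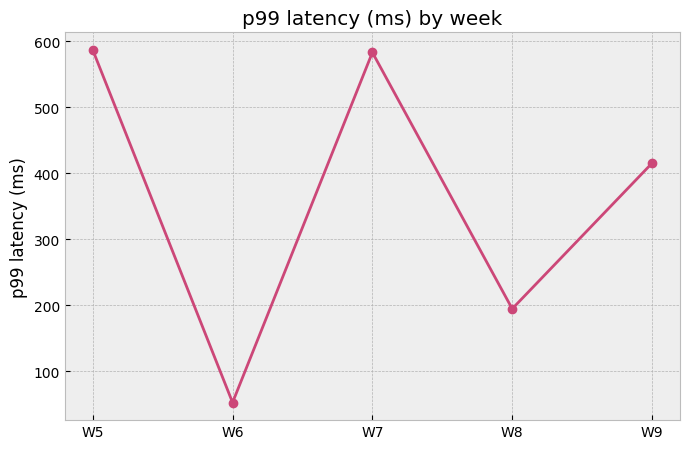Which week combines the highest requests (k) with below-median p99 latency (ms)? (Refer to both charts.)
W6

Chart 2 median p99 latency (ms) ≈ 400; below-median weeks: W6, W8. Among those, W6 has the highest requests (k) (≈ 700).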